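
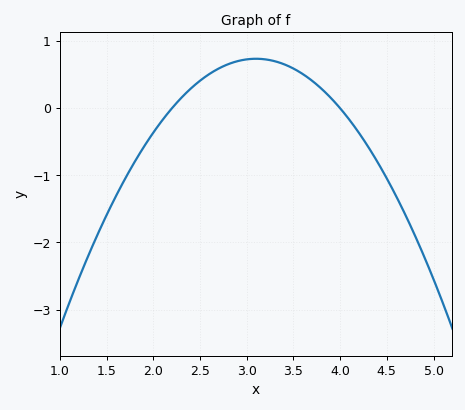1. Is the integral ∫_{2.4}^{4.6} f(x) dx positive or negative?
positive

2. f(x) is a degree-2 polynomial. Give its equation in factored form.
y = -0.91(x - 2.2)(x - 4)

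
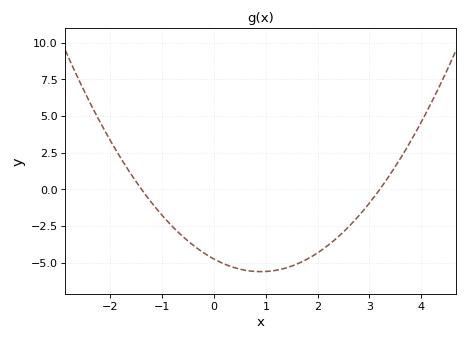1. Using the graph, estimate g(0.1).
-4.93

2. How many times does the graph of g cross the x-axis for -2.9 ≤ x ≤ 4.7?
2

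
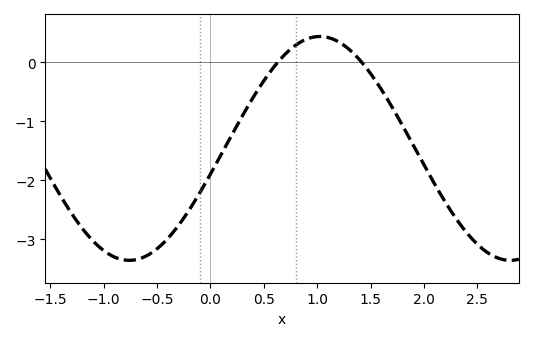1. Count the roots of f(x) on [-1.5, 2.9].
2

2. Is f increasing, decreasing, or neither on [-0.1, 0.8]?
increasing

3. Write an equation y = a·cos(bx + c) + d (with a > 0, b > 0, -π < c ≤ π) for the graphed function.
y = 1.9cos(1.8x - 1.8) - 1.46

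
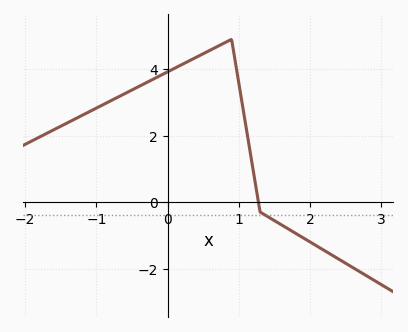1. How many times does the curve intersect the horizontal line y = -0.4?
1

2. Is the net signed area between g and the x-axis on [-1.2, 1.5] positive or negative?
positive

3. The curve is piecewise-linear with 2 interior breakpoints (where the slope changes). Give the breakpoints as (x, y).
(0.9, 4.9); (1.3, -0.3)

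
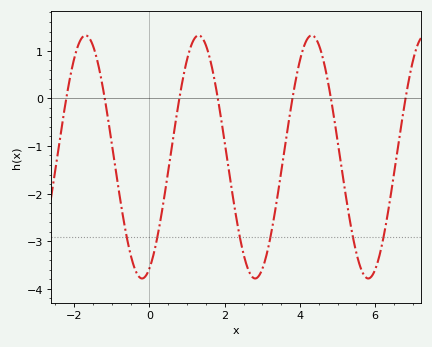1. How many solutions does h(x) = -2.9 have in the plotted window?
6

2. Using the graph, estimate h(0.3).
-2.5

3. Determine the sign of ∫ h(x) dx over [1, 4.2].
negative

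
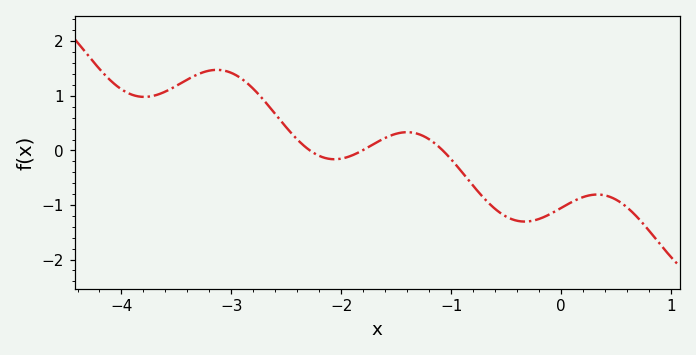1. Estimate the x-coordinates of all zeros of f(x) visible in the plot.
-2.3, -1.8, -1.1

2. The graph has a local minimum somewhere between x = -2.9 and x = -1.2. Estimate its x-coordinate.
-2.1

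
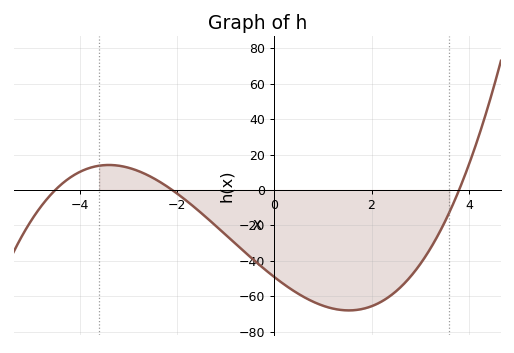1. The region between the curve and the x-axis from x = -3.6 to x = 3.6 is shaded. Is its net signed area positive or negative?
negative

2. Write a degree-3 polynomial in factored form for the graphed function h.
y = 1.37(x + 4.5)(x + 2.1)(x - 3.8)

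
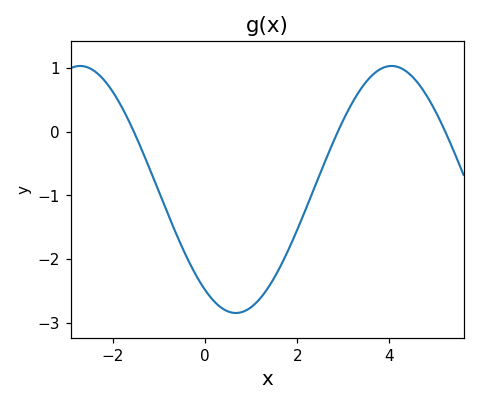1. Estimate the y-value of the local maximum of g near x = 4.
1.03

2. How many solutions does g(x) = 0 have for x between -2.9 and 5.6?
3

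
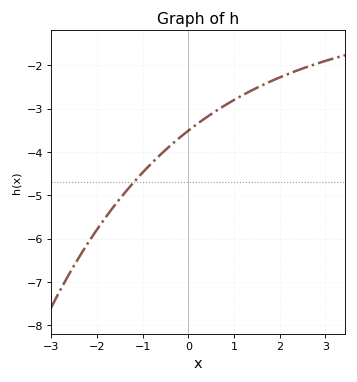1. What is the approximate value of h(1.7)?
-2.4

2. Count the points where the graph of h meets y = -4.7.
1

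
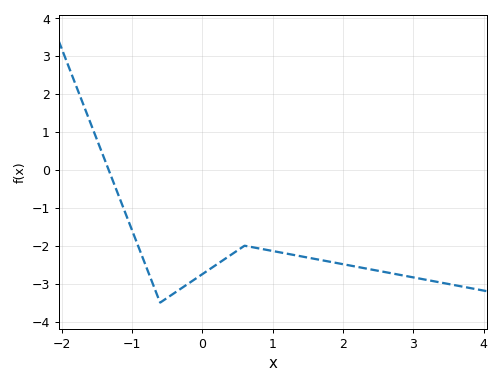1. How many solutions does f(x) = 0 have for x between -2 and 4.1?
1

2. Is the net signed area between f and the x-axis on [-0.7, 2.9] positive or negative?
negative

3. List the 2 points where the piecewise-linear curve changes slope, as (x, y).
(-0.6, -3.5); (0.6, -2)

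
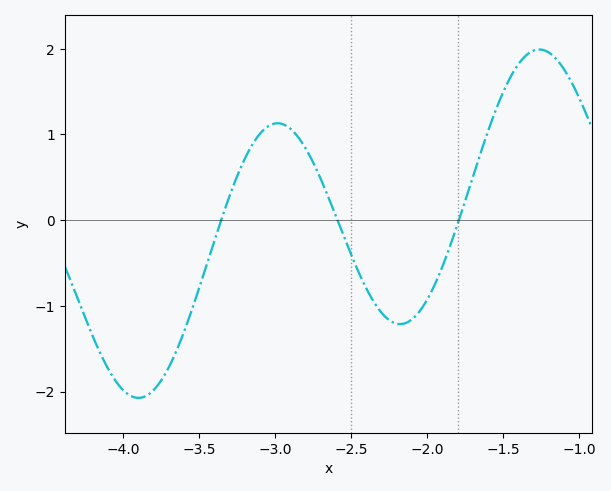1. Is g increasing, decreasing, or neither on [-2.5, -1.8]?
neither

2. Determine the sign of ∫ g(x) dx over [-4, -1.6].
negative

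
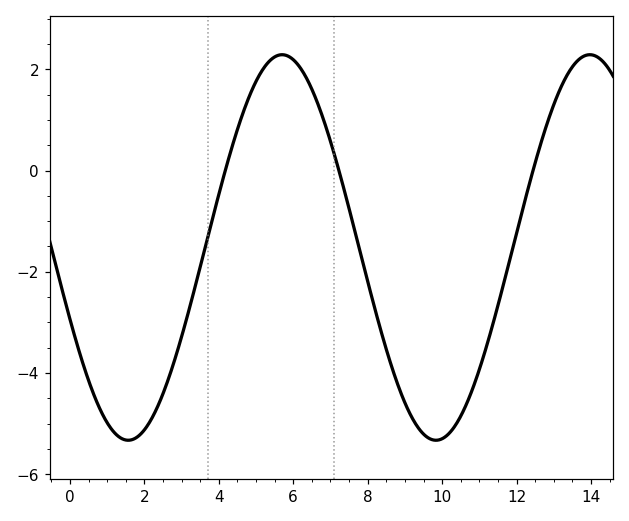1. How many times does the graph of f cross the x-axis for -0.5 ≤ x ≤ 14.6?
3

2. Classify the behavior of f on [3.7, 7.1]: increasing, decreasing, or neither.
neither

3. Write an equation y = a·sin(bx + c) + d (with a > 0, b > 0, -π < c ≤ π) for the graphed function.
y = 3.81sin(0.76x - 2.8) - 1.52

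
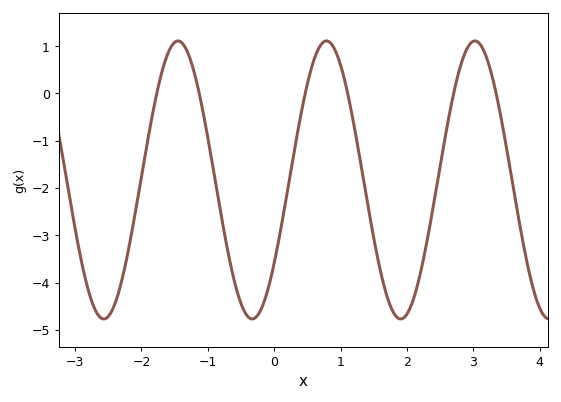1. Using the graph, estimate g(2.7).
-0.02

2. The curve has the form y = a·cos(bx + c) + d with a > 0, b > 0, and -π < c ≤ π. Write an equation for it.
y = 2.94cos(2.81x - 2.21) - 1.83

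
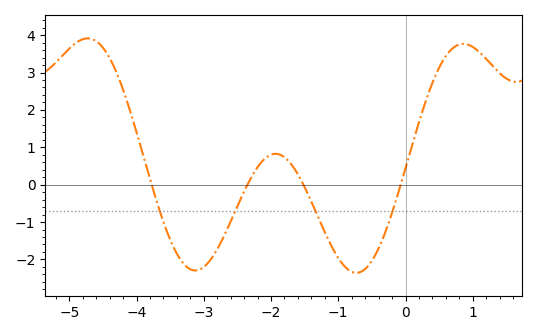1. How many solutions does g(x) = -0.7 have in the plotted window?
4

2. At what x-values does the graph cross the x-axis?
-3.78, -2.35, -1.52, -0.071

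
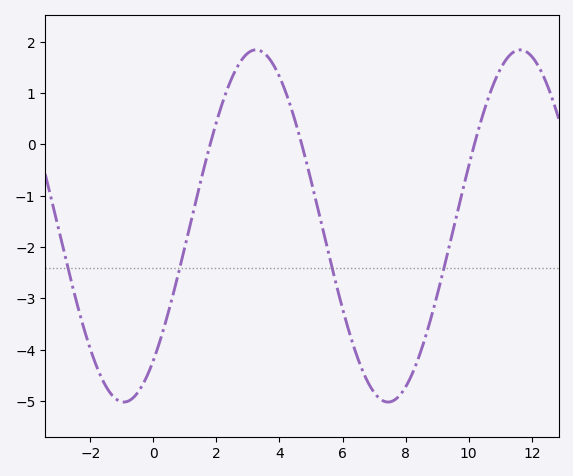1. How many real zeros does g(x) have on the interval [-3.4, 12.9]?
3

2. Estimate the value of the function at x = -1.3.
-4.9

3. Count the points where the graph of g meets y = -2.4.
4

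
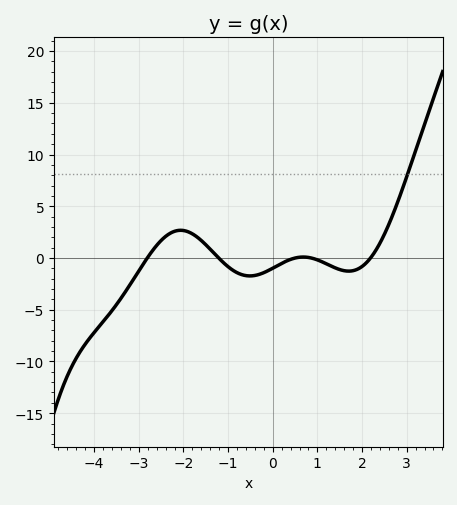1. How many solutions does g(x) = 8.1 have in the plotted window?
1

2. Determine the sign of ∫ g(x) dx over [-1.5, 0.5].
negative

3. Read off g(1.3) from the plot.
-0.764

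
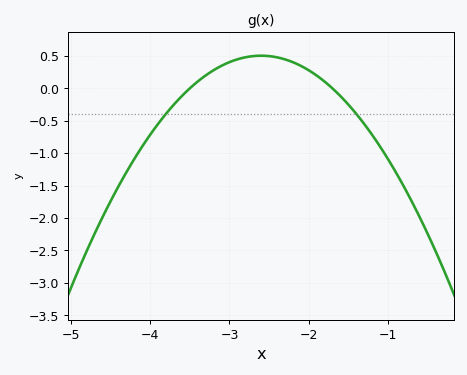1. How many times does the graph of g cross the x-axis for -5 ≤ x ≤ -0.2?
2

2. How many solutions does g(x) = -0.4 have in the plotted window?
2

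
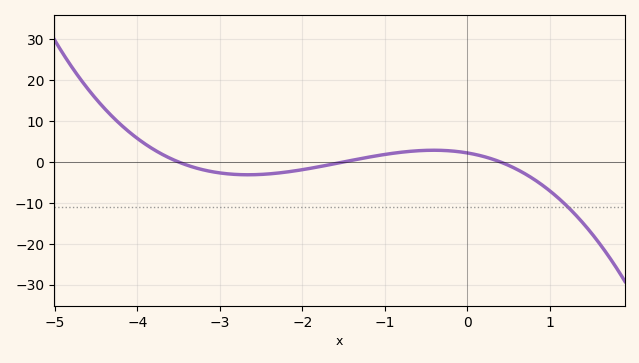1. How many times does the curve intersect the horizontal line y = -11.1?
1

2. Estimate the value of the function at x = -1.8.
-1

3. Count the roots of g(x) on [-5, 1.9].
3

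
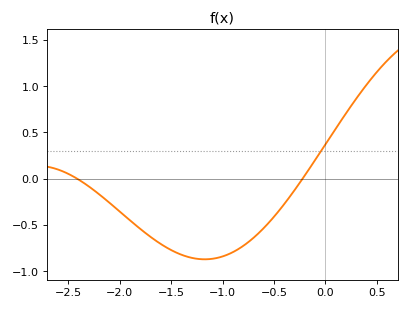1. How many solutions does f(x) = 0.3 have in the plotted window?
1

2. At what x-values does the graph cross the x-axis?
-2.41, -0.222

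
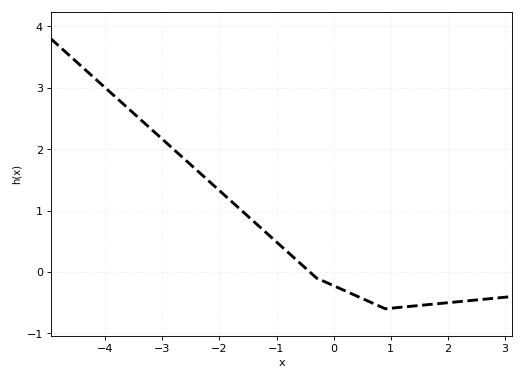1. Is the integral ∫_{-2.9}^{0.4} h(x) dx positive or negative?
positive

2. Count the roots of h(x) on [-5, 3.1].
1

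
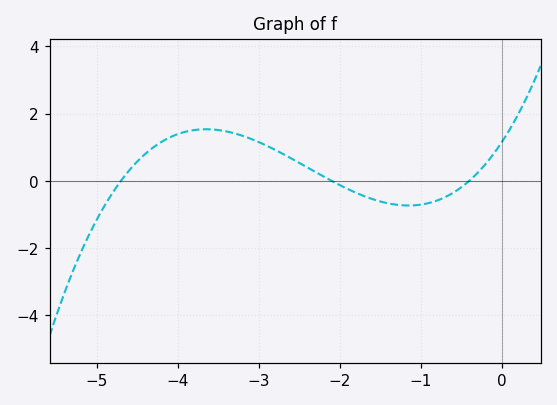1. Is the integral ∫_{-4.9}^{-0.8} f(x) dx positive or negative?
positive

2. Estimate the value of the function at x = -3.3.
1.41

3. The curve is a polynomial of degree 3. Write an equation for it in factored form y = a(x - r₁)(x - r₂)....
y = 0.29(x + 4.7)(x + 2.1)(x + 0.4)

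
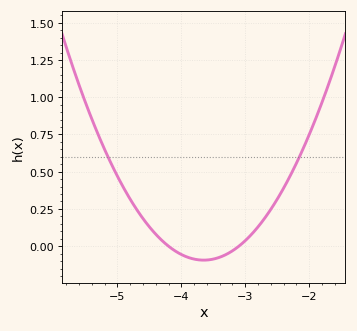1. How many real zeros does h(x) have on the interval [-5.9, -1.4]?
2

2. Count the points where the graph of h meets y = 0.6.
2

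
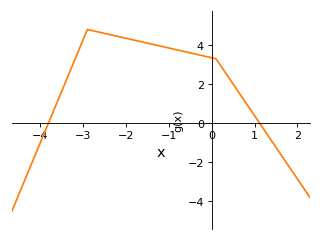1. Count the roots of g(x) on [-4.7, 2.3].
2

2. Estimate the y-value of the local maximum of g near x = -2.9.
4.8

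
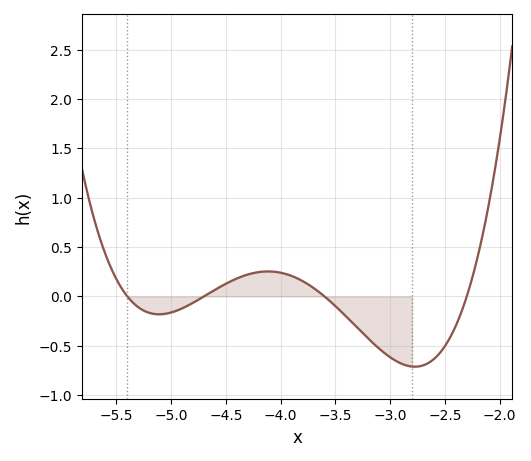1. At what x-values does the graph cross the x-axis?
-5.4, -4.7, -3.6, -2.3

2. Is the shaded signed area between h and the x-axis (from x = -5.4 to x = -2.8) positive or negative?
negative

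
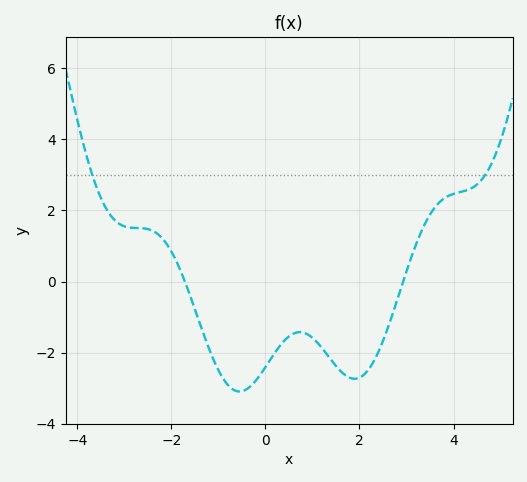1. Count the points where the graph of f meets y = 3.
2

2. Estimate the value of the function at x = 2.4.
-2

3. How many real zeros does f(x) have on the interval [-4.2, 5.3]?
2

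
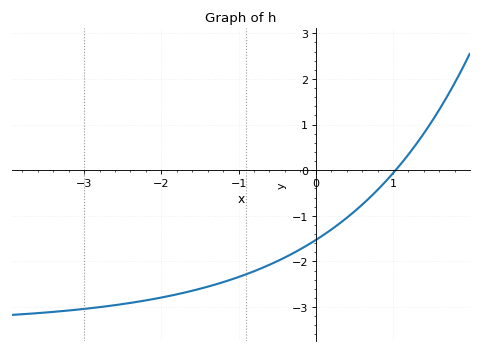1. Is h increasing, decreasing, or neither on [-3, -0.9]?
increasing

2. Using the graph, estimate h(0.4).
-1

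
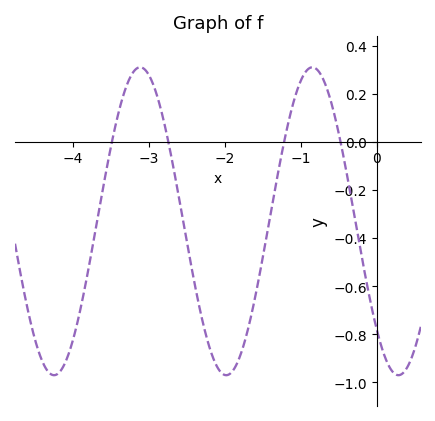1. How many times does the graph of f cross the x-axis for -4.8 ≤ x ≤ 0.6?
4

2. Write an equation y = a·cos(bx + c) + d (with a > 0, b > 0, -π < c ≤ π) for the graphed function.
y = 0.64cos(2.77x + 2.34) - 0.33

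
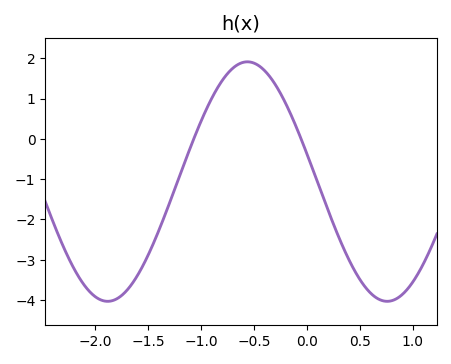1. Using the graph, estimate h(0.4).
-3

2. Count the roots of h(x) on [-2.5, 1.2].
2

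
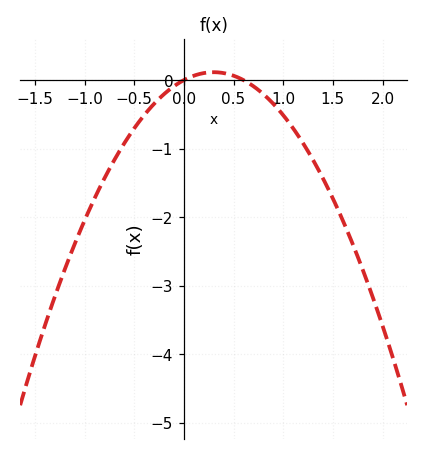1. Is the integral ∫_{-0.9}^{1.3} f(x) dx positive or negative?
negative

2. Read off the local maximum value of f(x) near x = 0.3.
0.1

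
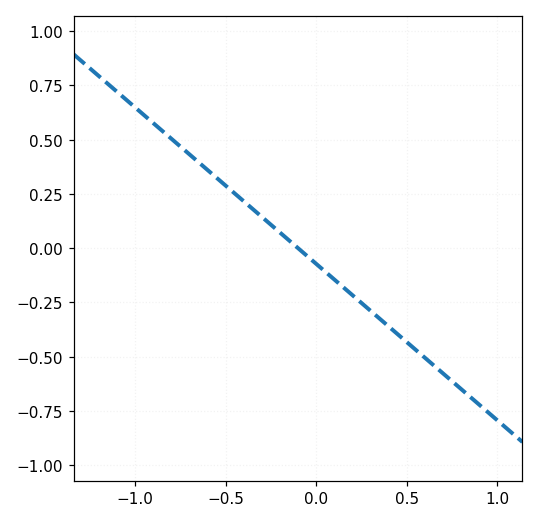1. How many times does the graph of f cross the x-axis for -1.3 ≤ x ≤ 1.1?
1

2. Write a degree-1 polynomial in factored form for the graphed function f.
y = -0.72(x + 0.1)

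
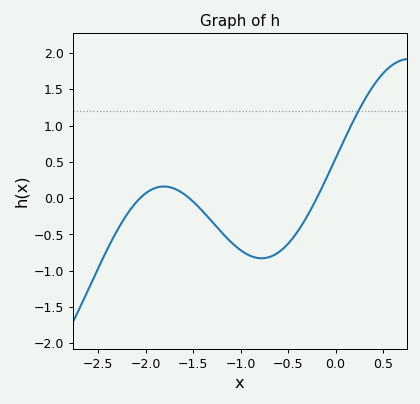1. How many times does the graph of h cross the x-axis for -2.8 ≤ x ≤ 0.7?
3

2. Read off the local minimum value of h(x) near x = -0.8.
-0.83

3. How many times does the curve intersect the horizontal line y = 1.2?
1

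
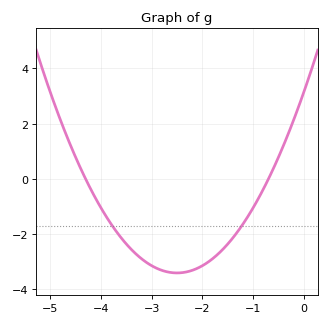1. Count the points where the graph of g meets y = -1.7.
2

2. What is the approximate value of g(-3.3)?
-2.8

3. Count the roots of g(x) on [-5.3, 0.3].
2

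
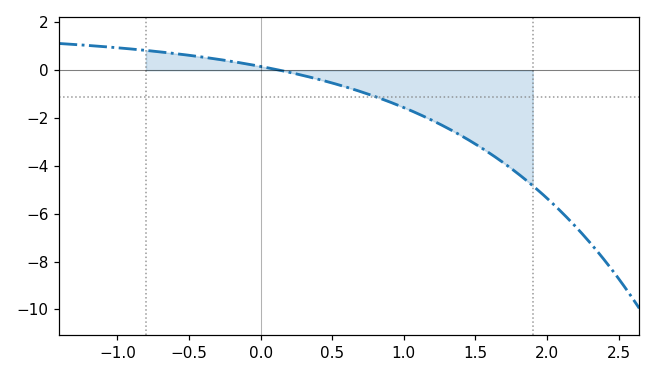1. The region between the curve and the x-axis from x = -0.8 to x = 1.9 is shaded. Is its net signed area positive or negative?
negative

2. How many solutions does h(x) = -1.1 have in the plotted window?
1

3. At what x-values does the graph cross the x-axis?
0.134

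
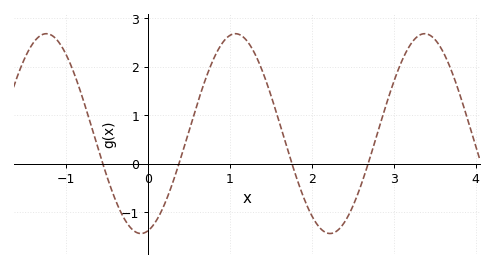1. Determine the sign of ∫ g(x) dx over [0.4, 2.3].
positive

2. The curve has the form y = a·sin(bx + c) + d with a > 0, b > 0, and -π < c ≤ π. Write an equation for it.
y = 2.06sin(2.7x - 1.3) + 0.62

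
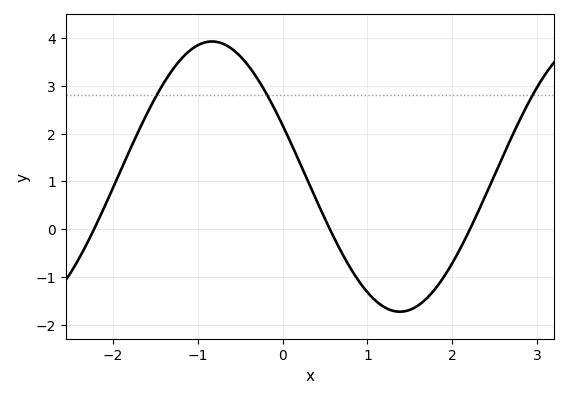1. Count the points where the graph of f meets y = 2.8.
3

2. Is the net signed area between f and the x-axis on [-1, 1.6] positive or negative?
positive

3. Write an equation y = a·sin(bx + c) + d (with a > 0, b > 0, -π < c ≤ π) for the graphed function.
y = 2.83sin(1.42x + 2.75) + 1.1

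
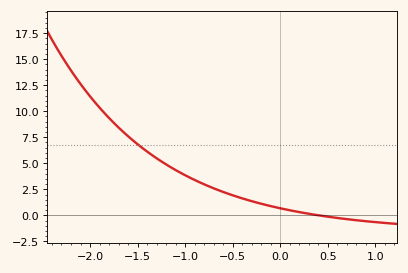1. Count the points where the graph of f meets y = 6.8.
1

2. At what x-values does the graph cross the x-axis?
0.405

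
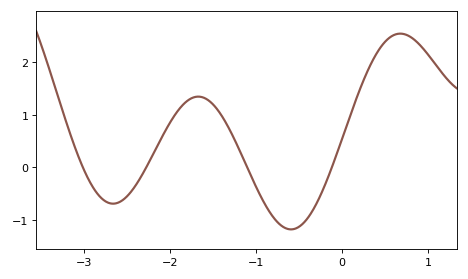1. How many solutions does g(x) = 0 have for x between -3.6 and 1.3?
4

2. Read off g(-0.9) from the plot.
-0.691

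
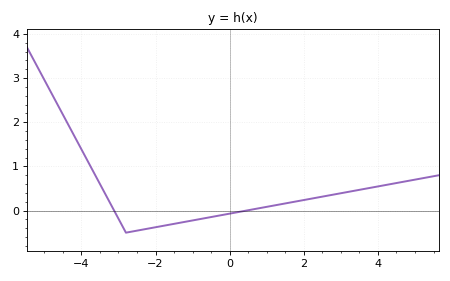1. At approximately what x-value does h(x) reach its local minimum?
-2.8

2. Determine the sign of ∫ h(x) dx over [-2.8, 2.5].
negative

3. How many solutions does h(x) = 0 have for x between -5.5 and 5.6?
2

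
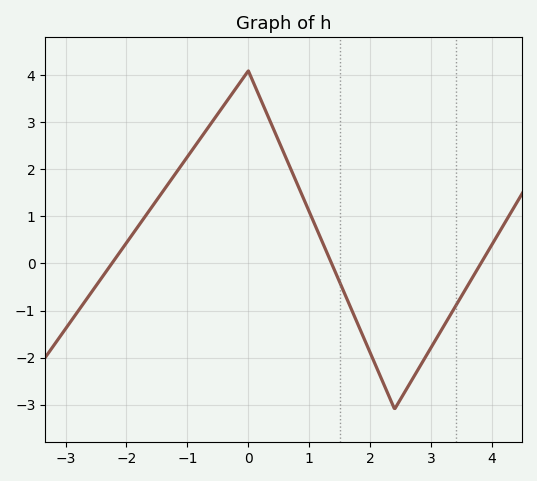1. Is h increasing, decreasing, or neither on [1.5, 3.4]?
neither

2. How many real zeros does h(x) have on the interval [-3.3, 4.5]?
3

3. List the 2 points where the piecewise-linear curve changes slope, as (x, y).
(0, 4.1); (2.4, -3.1)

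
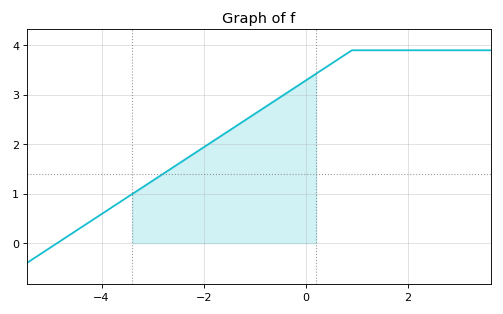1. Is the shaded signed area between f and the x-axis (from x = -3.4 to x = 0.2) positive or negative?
positive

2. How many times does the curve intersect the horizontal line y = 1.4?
1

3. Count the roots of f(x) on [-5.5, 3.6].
1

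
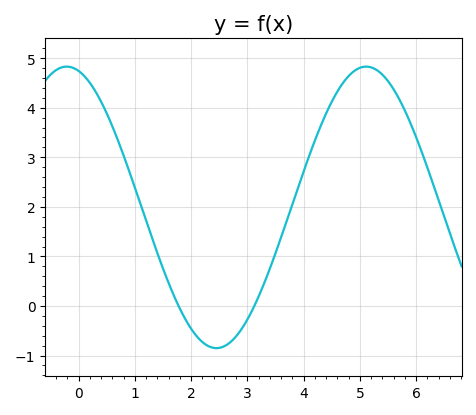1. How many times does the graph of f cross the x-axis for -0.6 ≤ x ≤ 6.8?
2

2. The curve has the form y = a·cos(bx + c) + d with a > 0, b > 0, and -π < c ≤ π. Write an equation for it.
y = 2.84cos(1.2x + 0.25) + 1.99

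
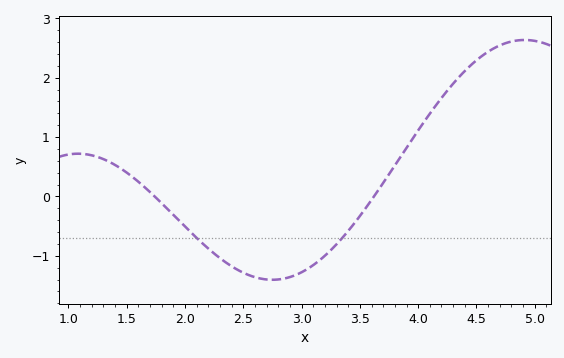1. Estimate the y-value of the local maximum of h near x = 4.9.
2.6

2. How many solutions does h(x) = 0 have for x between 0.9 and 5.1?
2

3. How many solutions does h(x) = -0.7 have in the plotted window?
2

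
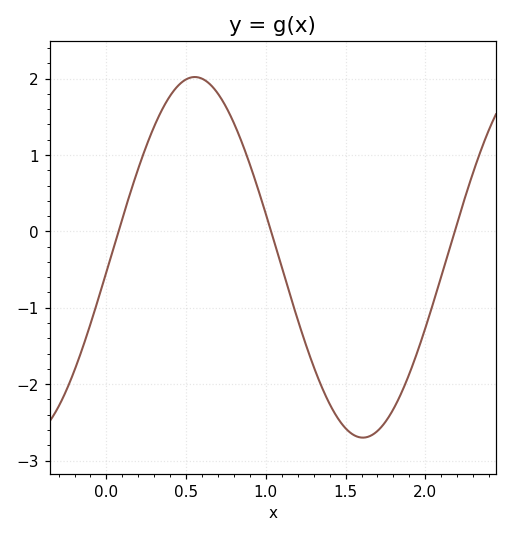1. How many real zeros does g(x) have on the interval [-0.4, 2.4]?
3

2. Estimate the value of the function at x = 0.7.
1.8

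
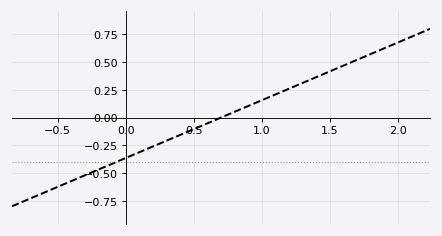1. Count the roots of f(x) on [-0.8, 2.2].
1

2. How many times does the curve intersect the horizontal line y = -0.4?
1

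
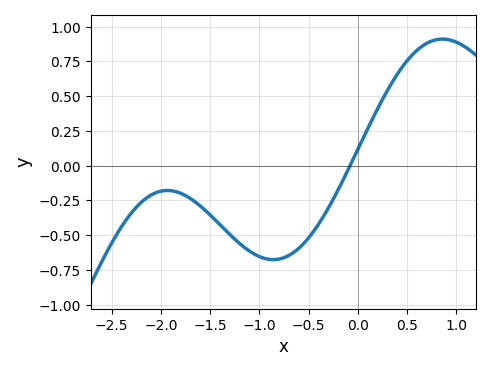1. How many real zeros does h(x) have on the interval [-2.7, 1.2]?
1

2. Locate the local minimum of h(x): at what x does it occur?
-0.9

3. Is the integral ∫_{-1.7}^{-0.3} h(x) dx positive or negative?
negative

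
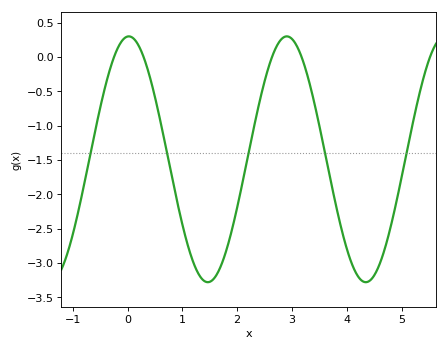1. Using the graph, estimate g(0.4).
-0.25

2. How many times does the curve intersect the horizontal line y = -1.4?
5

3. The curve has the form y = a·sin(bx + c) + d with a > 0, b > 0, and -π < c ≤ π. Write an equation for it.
y = 1.79sin(2.2x + 1.5) - 1.49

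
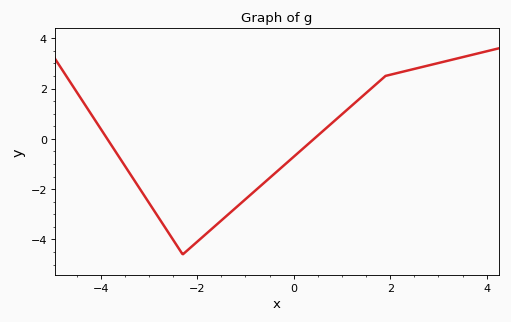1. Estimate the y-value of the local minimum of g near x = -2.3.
-4.6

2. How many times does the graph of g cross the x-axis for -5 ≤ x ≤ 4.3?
2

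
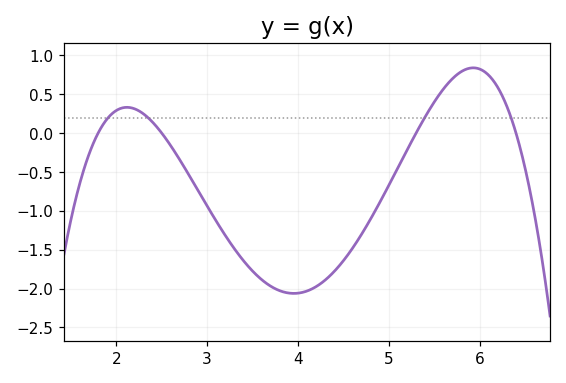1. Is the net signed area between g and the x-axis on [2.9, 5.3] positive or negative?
negative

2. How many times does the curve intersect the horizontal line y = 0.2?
4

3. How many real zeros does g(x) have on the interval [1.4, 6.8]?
4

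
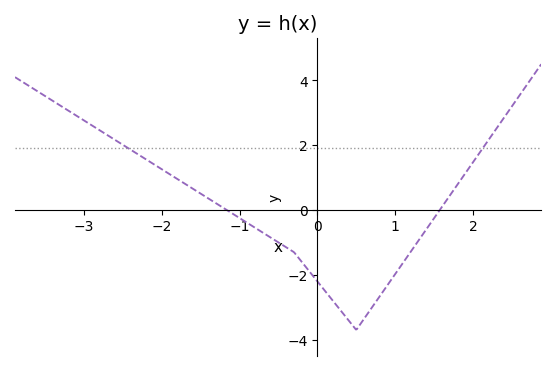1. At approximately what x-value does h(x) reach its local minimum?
0.5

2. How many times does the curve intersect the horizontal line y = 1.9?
2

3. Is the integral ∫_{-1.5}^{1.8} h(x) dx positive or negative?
negative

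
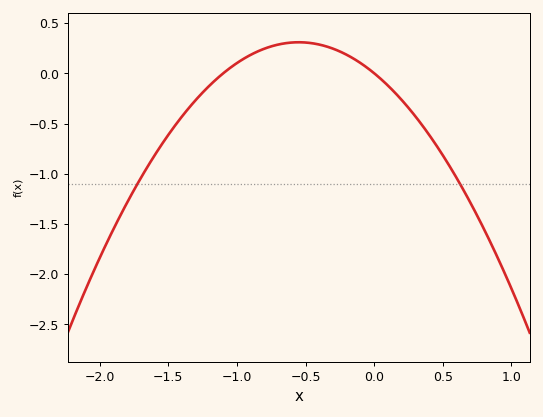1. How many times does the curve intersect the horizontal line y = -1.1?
2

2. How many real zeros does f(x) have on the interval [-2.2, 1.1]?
2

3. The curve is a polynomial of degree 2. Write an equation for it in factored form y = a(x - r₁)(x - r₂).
y = -1.02(x + 1.1)(x - 0)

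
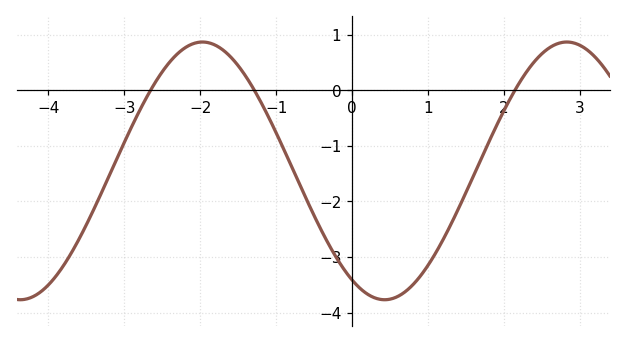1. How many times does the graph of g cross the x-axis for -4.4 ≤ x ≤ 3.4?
3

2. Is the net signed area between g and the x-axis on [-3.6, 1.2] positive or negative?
negative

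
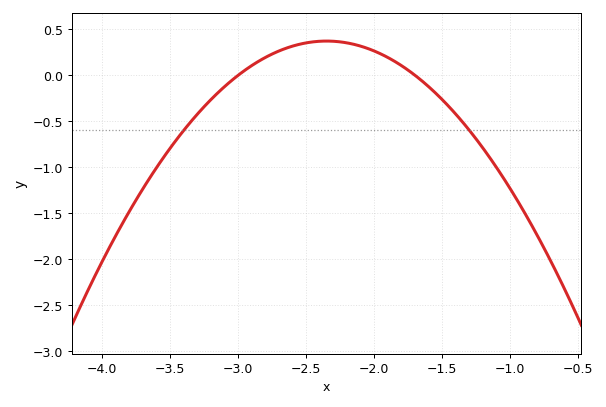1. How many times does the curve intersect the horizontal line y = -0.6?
2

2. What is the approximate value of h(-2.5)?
0.352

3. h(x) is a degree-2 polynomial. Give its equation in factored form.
y = -0.88(x + 3)(x + 1.7)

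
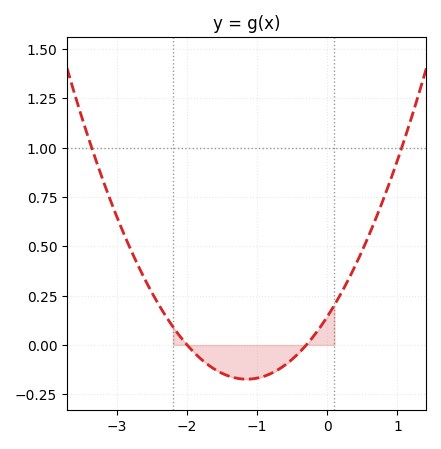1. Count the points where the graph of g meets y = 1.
2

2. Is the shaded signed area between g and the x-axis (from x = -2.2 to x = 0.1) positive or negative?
negative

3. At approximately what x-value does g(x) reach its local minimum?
-1.15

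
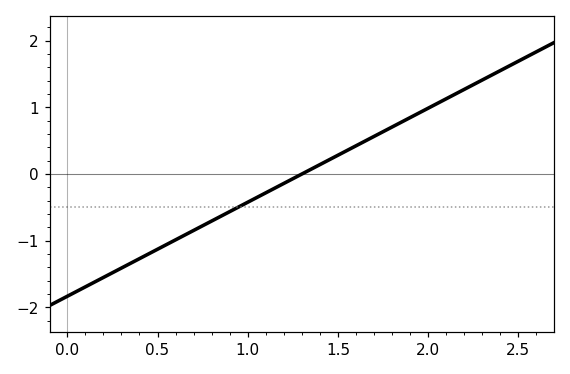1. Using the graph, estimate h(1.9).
0.8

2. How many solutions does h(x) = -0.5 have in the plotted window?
1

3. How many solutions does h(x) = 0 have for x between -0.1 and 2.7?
1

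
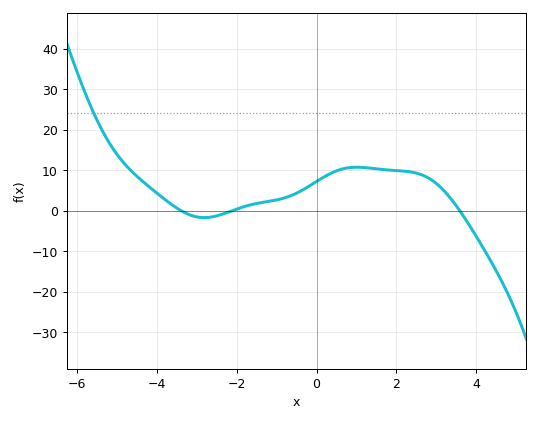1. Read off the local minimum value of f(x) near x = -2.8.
-2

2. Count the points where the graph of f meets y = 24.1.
1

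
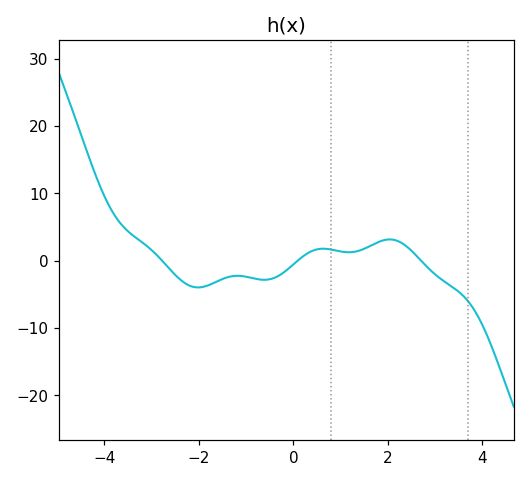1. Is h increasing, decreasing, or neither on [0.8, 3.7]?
neither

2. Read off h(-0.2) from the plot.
-2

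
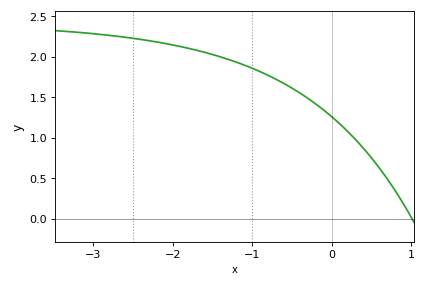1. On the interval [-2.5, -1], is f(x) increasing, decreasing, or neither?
decreasing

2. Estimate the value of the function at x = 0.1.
1.15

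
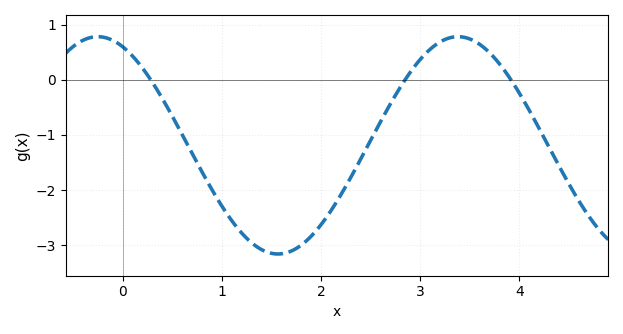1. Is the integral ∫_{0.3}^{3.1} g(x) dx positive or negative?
negative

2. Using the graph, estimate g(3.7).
0.5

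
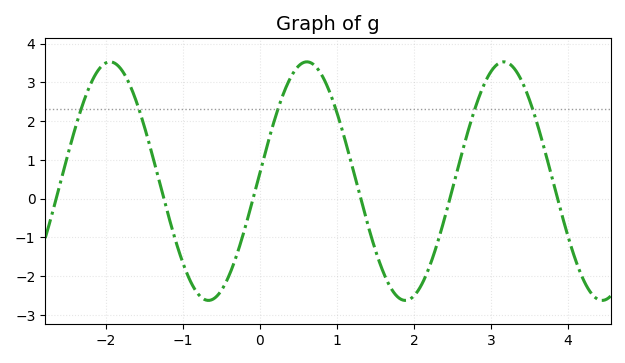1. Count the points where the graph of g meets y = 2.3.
6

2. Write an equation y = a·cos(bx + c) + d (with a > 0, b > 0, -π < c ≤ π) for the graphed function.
y = 3.08cos(2.46x - 1.5) + 0.45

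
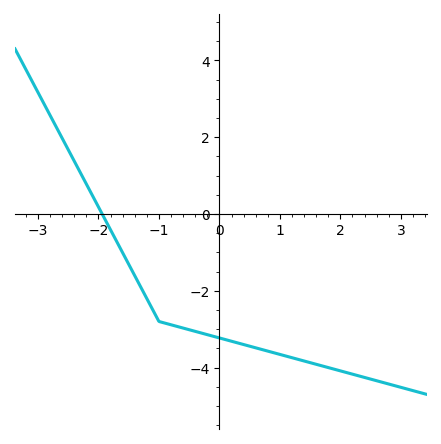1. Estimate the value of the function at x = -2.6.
1.97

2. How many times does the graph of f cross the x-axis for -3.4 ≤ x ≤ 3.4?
1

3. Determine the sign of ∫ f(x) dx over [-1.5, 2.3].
negative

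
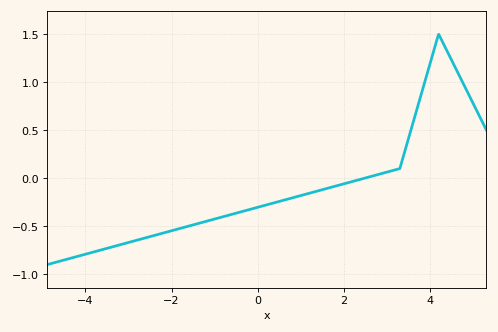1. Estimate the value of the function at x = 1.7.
-0.095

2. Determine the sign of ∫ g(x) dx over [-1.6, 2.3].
negative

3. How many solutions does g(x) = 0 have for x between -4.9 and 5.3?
1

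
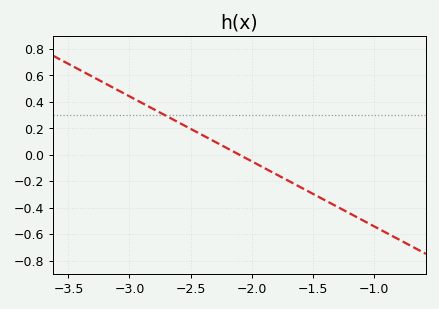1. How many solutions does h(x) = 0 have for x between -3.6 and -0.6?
1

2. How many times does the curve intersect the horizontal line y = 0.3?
1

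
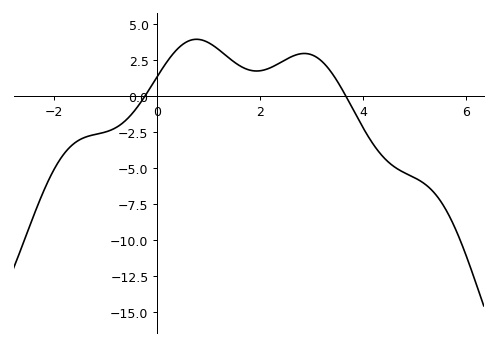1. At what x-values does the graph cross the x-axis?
-0.2, 3.6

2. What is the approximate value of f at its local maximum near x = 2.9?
3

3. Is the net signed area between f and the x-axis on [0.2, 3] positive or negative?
positive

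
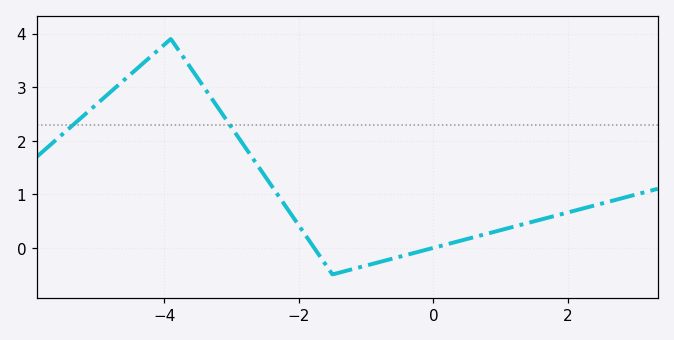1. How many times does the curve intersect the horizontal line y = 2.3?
2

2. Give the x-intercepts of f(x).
-1.8, 0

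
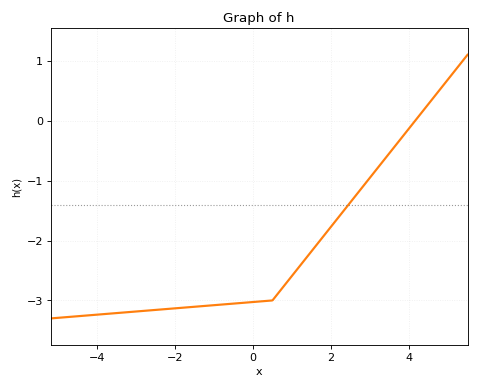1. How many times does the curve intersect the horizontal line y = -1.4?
1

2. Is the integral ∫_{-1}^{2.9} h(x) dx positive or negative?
negative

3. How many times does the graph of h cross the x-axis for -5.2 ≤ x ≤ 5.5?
1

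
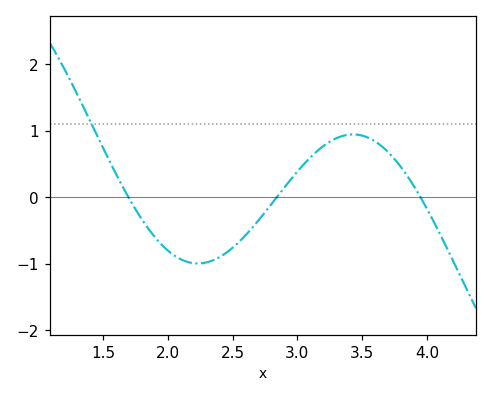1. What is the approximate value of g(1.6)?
0.346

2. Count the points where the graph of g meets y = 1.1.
1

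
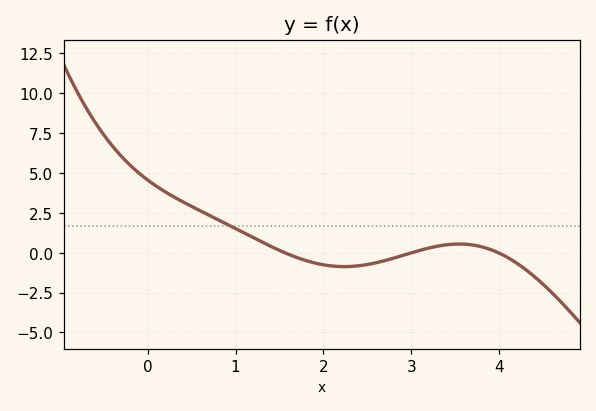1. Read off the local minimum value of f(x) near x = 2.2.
-0.873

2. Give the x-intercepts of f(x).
1.56, 3.01, 3.99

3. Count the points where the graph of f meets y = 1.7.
1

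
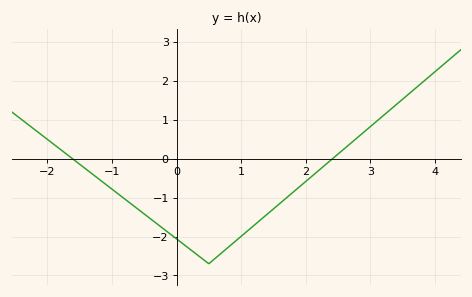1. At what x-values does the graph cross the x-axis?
-1.6, 2.4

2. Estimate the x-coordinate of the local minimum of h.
0.5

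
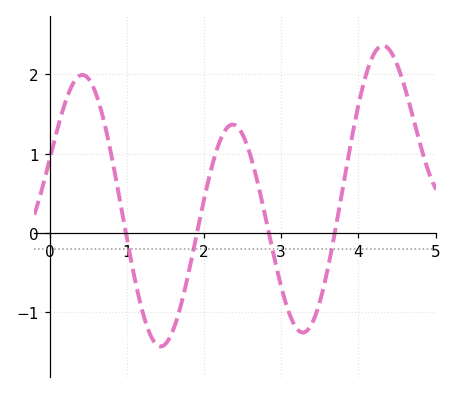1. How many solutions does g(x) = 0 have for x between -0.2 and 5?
4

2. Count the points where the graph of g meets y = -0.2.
4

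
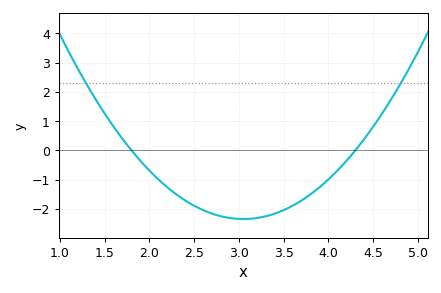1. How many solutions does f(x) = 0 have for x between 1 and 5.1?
2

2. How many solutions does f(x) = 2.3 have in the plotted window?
2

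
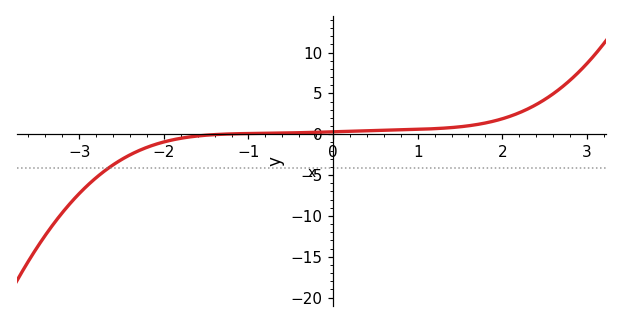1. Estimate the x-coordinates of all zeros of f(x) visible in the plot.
-1.3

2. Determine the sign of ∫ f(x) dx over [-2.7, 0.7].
negative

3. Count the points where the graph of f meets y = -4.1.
1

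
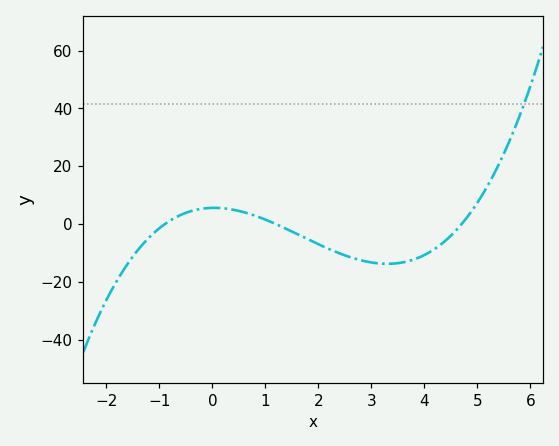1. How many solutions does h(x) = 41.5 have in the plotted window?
1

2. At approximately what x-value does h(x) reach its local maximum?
0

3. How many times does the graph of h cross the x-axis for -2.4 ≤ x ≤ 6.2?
3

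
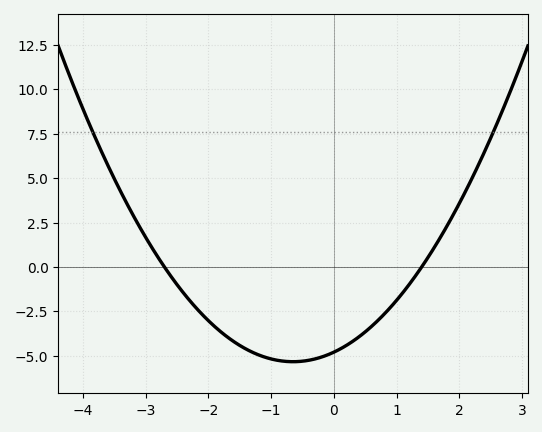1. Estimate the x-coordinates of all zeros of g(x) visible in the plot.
-2.7, 1.4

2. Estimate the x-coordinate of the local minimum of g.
-0.65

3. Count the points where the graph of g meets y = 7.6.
2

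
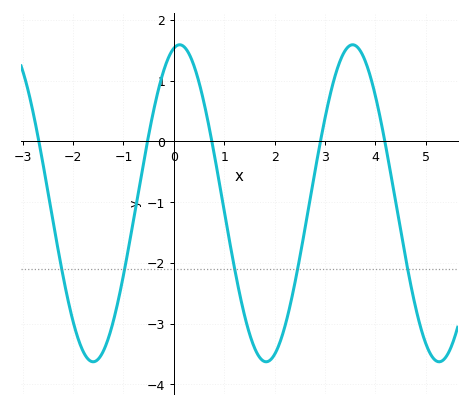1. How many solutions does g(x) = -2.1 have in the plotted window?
5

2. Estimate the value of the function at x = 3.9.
1.1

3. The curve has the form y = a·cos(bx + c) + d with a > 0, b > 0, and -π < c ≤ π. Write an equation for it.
y = 2.61cos(1.8x - 0.21) - 1.02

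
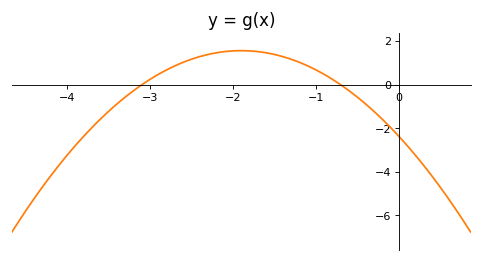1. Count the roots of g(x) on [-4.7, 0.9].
2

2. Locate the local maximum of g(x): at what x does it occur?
-1.9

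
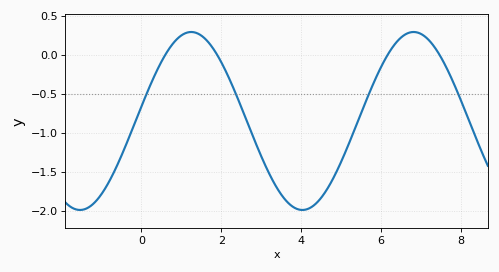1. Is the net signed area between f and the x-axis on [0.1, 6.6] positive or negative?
negative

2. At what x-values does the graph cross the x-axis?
0.6, 1.8, 6.2, 7.4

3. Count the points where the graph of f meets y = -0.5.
4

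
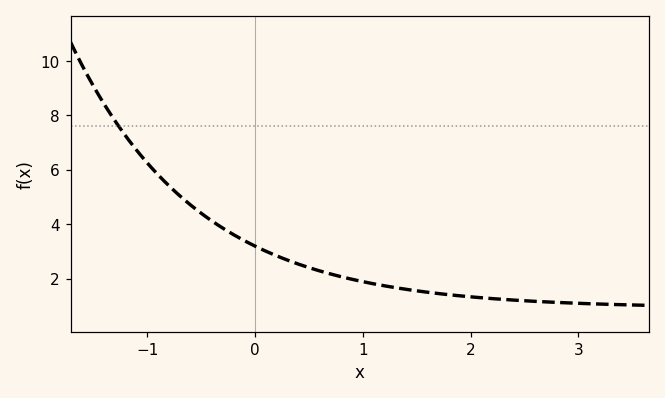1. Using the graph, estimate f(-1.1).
6.8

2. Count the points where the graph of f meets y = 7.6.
1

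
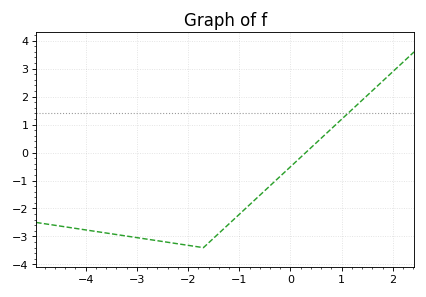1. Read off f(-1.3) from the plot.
-2.72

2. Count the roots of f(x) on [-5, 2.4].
1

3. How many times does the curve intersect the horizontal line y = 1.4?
1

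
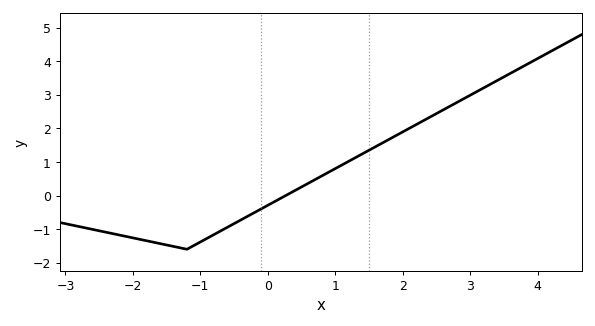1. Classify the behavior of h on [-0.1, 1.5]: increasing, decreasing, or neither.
increasing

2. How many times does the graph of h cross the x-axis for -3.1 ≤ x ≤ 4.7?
1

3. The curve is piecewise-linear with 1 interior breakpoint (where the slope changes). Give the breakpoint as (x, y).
(-1.2, -1.6)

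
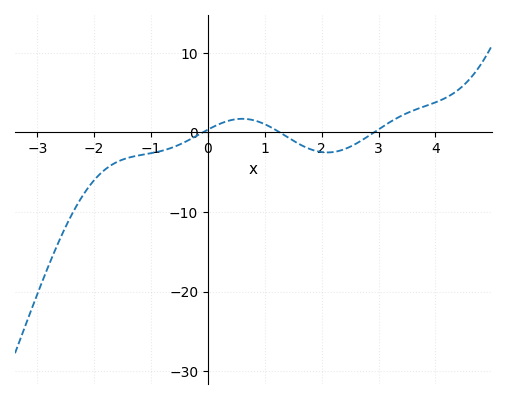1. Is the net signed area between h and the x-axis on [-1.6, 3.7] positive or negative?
negative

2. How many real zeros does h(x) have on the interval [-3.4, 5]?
3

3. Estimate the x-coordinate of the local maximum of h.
0.6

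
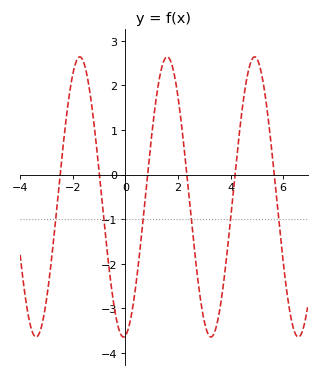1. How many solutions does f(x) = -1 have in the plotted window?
6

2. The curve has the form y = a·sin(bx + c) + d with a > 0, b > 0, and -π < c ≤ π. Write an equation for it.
y = 3.14sin(1.9x - 1.4) - 0.5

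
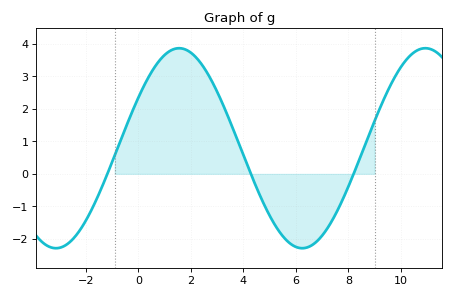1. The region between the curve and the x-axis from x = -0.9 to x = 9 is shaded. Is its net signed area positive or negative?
positive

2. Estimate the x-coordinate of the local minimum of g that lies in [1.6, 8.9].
6.24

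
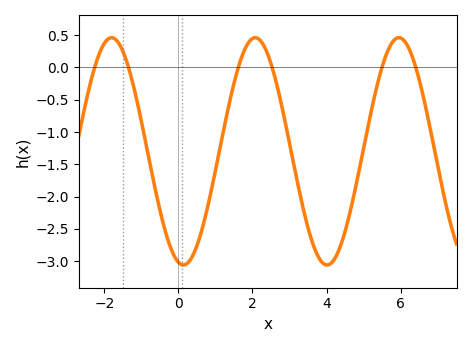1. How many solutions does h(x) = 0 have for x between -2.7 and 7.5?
6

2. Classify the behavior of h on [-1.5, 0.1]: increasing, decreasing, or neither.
decreasing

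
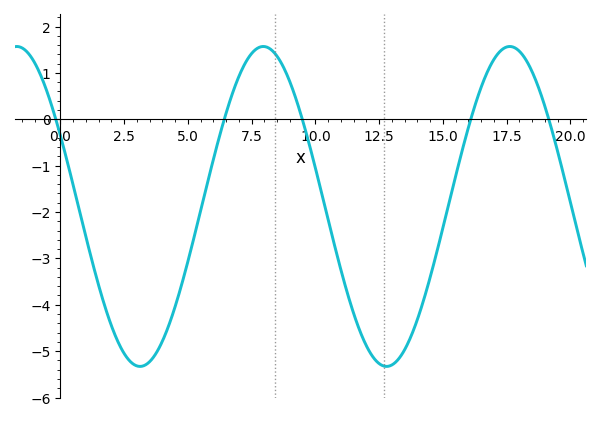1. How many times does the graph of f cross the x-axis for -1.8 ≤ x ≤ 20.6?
5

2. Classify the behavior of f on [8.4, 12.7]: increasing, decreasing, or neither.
decreasing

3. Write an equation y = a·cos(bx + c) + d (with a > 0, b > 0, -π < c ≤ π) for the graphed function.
y = 3.45cos(0.65x + 1.11) - 1.88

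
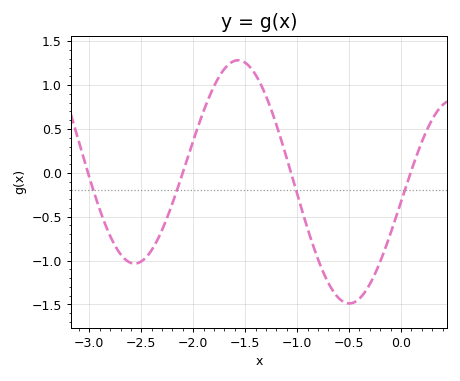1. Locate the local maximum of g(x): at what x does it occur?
-1.55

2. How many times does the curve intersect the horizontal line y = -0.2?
4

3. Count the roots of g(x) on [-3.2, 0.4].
4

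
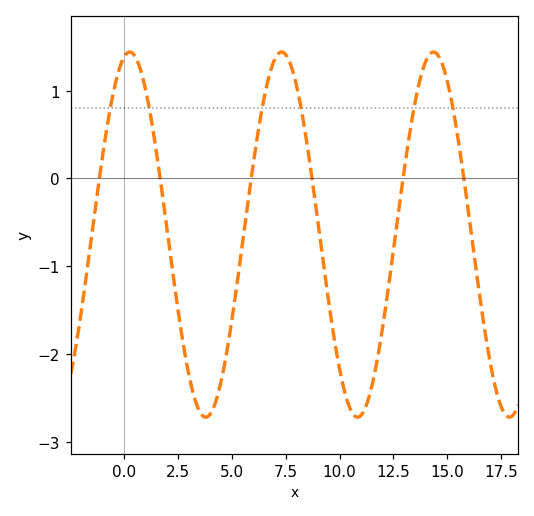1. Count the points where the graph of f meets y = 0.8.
6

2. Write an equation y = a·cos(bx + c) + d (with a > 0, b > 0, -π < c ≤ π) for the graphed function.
y = 2.08cos(0.89x - 0.22) - 0.64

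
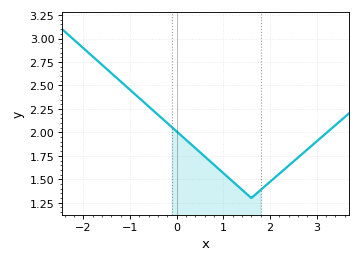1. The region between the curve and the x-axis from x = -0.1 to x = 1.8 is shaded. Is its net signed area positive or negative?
positive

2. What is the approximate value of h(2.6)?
1.75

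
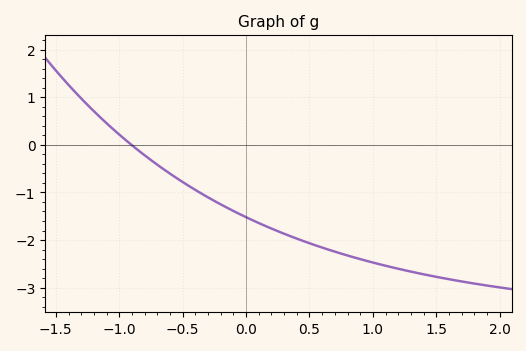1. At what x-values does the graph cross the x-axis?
-0.904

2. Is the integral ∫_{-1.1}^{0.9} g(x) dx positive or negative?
negative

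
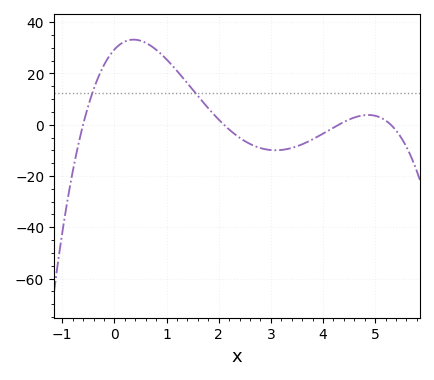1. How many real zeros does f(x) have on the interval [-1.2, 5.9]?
4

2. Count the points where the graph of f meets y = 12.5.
2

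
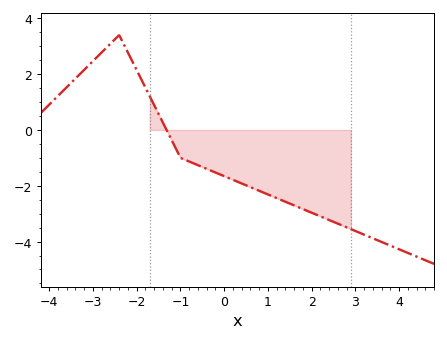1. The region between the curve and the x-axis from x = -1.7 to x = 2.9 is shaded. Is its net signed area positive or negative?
negative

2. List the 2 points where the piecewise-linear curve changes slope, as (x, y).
(-2.4, 3.4); (-1, -1)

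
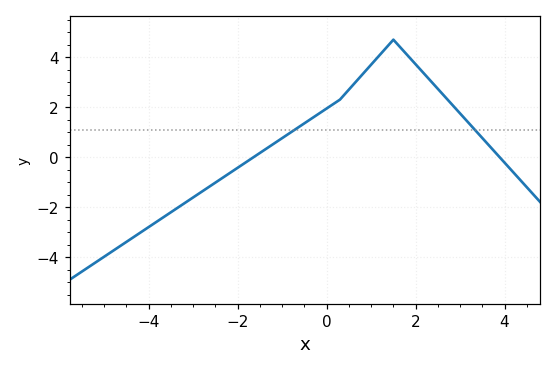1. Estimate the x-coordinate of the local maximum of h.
1.4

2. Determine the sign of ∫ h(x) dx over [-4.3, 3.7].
positive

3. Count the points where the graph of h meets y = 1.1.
2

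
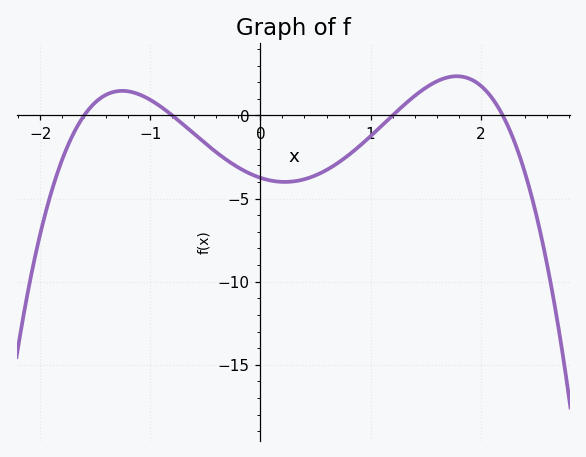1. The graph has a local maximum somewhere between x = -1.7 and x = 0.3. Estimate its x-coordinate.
-1.25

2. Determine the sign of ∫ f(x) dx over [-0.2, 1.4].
negative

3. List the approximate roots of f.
-1.6, -0.8, 1.2, 2.2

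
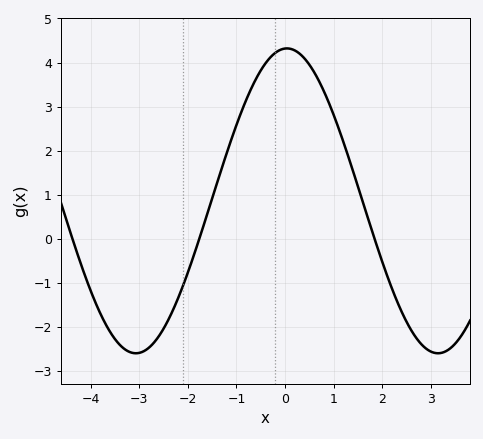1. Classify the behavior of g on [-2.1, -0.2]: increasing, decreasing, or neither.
increasing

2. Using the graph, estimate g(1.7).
0.493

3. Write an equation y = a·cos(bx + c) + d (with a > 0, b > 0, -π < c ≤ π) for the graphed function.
y = 3.46cos(1.01x - 0.04) + 0.86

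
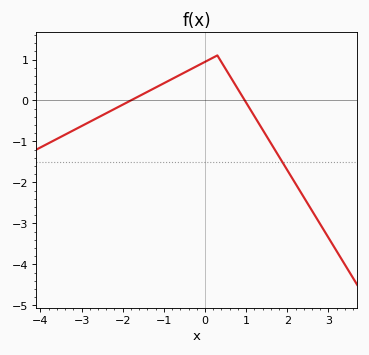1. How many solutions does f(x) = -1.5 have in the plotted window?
1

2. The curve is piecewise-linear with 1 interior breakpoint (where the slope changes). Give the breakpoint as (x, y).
(0.3, 1.1)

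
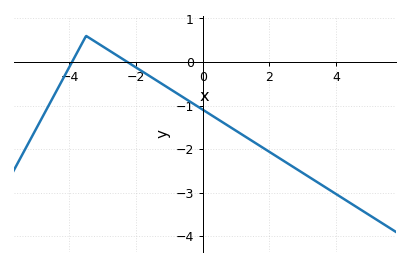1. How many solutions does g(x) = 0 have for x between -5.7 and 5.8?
2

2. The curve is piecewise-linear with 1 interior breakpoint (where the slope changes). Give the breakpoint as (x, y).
(-3.5, 0.6)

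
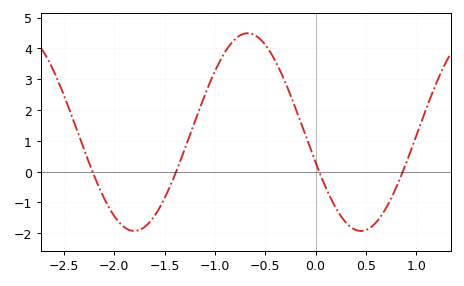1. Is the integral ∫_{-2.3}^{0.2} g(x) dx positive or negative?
positive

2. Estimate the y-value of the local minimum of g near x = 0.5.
-1.9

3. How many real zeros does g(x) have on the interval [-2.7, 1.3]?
4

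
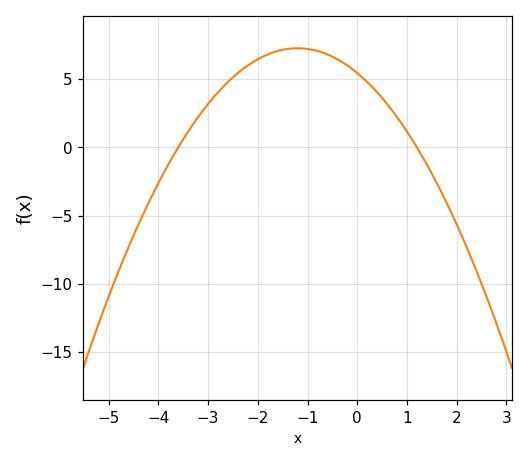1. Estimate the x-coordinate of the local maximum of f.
-1.2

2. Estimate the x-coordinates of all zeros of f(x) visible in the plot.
-3.6, 1.2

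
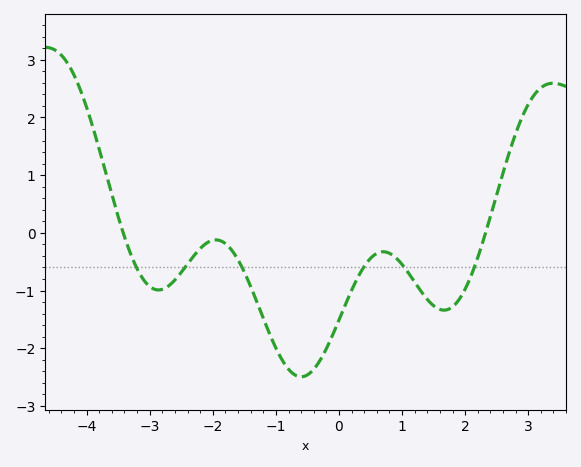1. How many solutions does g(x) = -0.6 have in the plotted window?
6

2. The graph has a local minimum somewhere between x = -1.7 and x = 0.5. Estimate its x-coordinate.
-0.601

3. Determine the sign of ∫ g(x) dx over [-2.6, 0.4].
negative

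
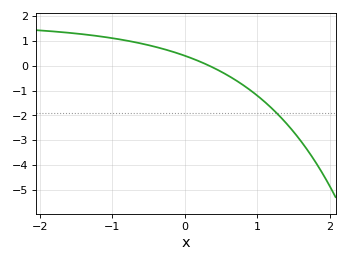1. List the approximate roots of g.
0.336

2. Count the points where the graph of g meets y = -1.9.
1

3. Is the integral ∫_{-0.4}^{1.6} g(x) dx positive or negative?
negative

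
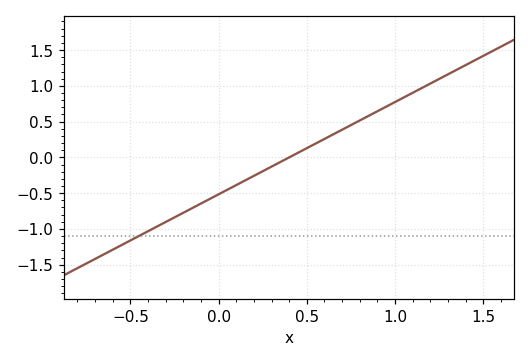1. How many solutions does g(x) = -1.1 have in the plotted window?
1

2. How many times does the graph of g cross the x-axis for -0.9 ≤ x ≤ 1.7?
1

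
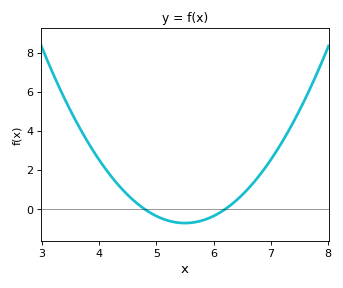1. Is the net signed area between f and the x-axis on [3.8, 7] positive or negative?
positive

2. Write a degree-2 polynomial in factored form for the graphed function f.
y = 1.44(x - 4.8)(x - 6.2)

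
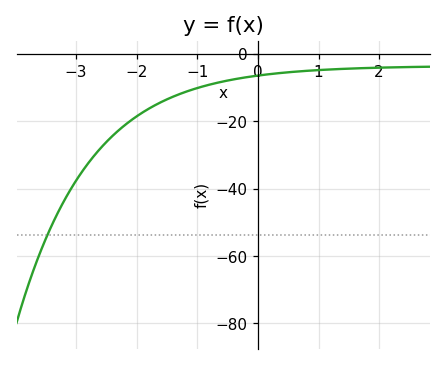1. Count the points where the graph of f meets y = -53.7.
1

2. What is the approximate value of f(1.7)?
-4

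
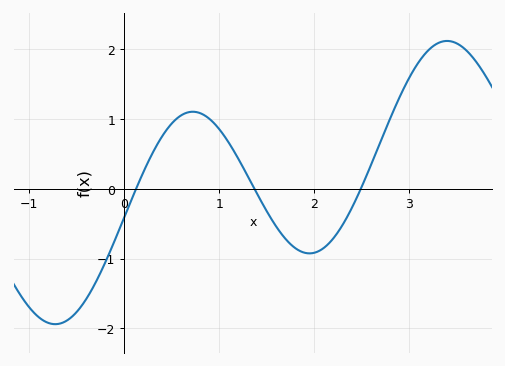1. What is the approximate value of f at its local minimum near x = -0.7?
-1.94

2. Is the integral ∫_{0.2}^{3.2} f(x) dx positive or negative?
positive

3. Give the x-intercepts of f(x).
0.127, 1.37, 2.49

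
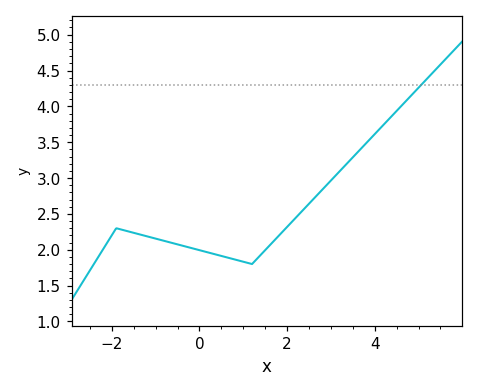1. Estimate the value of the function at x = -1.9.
2.3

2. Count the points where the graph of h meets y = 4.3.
1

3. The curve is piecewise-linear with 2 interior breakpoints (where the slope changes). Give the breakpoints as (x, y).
(-1.9, 2.3); (1.2, 1.8)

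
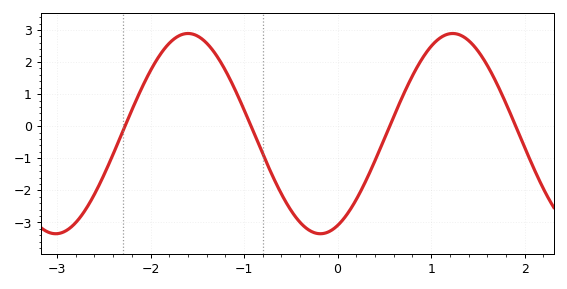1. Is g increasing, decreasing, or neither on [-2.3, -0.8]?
neither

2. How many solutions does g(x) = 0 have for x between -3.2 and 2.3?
4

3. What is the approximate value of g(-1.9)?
2.22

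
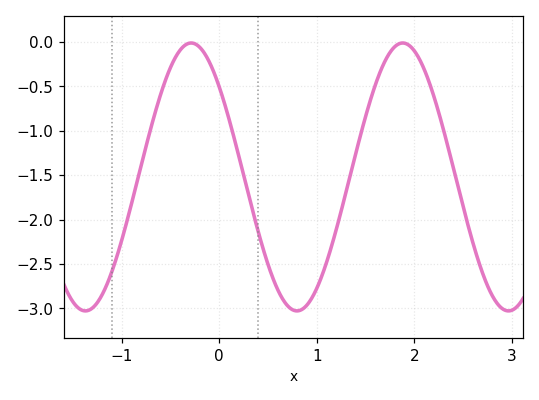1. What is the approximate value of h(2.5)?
-1.85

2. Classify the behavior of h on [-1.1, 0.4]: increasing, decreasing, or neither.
neither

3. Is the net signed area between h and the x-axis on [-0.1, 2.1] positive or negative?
negative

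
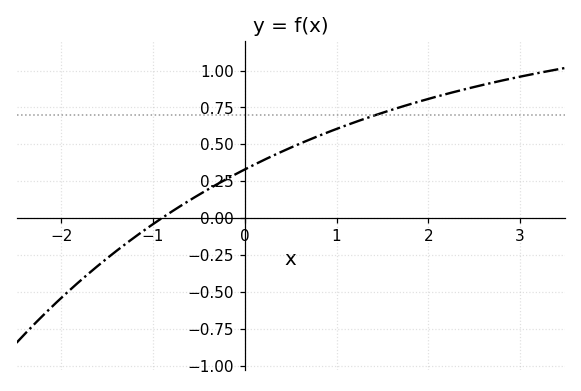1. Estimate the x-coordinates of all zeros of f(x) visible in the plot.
-0.903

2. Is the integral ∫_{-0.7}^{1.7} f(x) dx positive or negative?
positive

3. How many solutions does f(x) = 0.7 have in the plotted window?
1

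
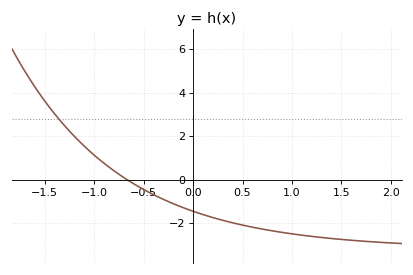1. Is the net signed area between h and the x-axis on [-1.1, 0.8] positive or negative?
negative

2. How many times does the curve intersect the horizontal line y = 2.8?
1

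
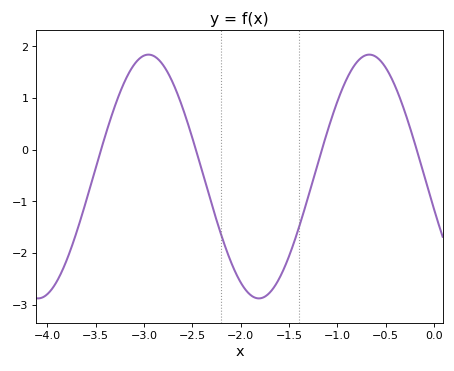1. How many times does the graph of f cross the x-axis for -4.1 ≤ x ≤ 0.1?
4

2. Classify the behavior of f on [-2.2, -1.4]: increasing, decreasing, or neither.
neither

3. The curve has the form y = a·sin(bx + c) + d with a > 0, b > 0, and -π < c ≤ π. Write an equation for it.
y = 2.36sin(2.8x - 2.9) - 0.52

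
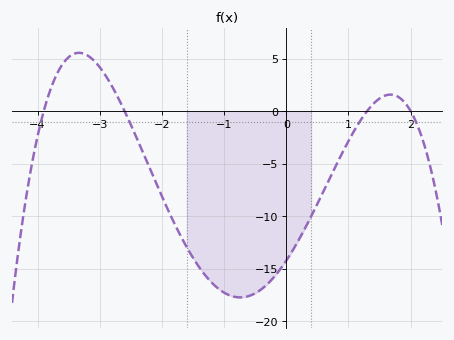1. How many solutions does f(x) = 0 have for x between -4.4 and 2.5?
4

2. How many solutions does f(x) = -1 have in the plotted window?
4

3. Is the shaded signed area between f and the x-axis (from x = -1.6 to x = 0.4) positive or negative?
negative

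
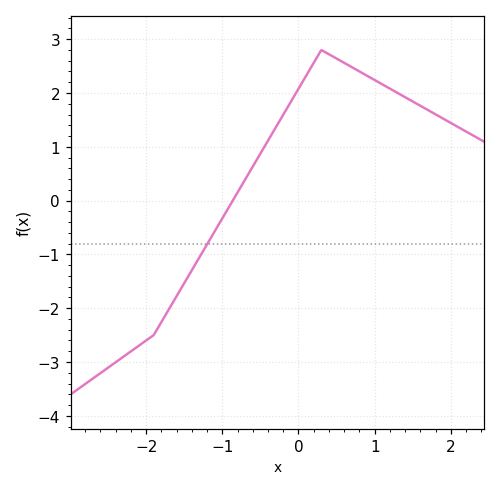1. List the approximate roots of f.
-0.862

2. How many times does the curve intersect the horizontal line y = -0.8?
1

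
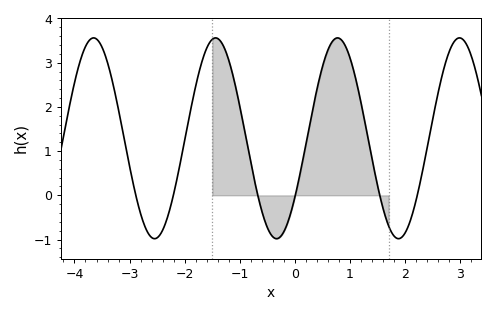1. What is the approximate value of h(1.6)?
-0.308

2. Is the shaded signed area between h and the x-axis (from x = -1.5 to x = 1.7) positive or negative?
positive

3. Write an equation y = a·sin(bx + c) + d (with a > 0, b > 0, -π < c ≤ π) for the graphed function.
y = 2.27sin(2.84x - 0.622) + 1.29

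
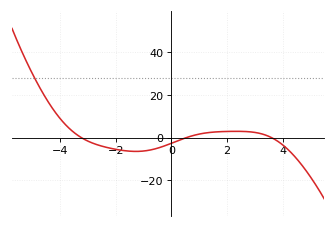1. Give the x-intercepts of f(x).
-3.23, 0.541, 3.59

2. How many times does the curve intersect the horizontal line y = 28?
1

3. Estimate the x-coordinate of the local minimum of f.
-1.27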